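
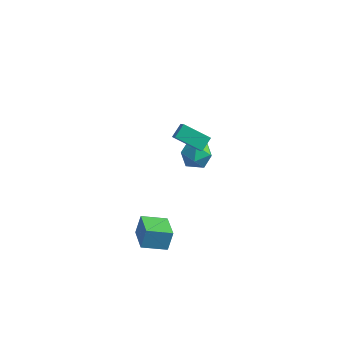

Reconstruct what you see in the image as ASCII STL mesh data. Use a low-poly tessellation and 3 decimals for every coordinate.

solid 
facet normal -0.365 0.871 0.329
outer loop
vertex 0.385 4.513 -3.995
vertex 0.019 4.03 -3.122
vertex 0.997 4.443 -3.13
endloop
endfacet
facet normal 0.215 0.974 -0.073
outer loop
vertex 0.385 4.513 -3.995
vertex 0.997 4.443 -3.13
vertex 1.416 4.278 -4.092
endloop
endfacet
facet normal 0.090 0.691 -0.717
outer loop
vertex 0.385 4.513 -3.995
vertex 1.416 4.278 -4.092
vertex 0.696 3.763 -4.679
endloop
endfacet
facet normal -0.567 0.414 -0.712
outer loop
vertex 0.385 4.513 -3.995
vertex 0.696 3.763 -4.679
vertex -0.167 3.61 -4.08
endloop
endfacet
facet normal -0.849 0.525 -0.065
outer loop
vertex 0.385 4.513 -3.995
vertex -0.167 3.61 -4.08
vertex 0.019 4.03 -3.122
endloop
endfacet
facet normal 0.756 0.615 0.224
outer loop
vertex 1.416 4.278 -4.092
vertex 0.997 4.443 -3.13
vertex 1.687 3.65 -3.28
endloop
endfacet
facet normal -0.182 0.449 0.875
outer loop
vertex 0.997 4.443 -3.13
vertex 0.019 4.03 -3.122
vertex 0.824 3.497 -2.681
endloop
endfacet
facet normal -0.965 -0.111 0.236
outer loop
vertex 0.019 4.03 -3.122
vertex -0.167 3.61 -4.08
vertex 0.104 2.982 -3.268
endloop
endfacet
facet normal -0.510 -0.291 -0.809
outer loop
vertex -0.167 3.61 -4.08
vertex 0.696 3.763 -4.679
vertex 0.523 2.817 -4.23
endloop
endfacet
facet normal 0.553 0.159 -0.818
outer loop
vertex 0.696 3.763 -4.679
vertex 1.416 4.278 -4.092
vertex 1.501 3.23 -4.238
endloop
endfacet
facet normal 0.567 -0.414 0.712
outer loop
vertex 1.135 2.747 -3.365
vertex 1.687 3.65 -3.28
vertex 0.824 3.497 -2.681
endloop
endfacet
facet normal -0.090 -0.691 0.717
outer loop
vertex 1.135 2.747 -3.365
vertex 0.824 3.497 -2.681
vertex 0.104 2.982 -3.268
endloop
endfacet
facet normal -0.215 -0.974 0.073
outer loop
vertex 1.135 2.747 -3.365
vertex 0.104 2.982 -3.268
vertex 0.523 2.817 -4.23
endloop
endfacet
facet normal 0.365 -0.871 -0.329
outer loop
vertex 1.135 2.747 -3.365
vertex 0.523 2.817 -4.23
vertex 1.501 3.23 -4.238
endloop
endfacet
facet normal 0.849 -0.525 0.065
outer loop
vertex 1.135 2.747 -3.365
vertex 1.501 3.23 -4.238
vertex 1.687 3.65 -3.28
endloop
endfacet
facet normal 0.510 0.291 0.809
outer loop
vertex 0.824 3.497 -2.681
vertex 1.687 3.65 -3.28
vertex 0.997 4.443 -3.13
endloop
endfacet
facet normal -0.553 -0.159 0.818
outer loop
vertex 0.104 2.982 -3.268
vertex 0.824 3.497 -2.681
vertex 0.019 4.03 -3.122
endloop
endfacet
facet normal -0.756 -0.615 -0.224
outer loop
vertex 0.523 2.817 -4.23
vertex 0.104 2.982 -3.268
vertex -0.167 3.61 -4.08
endloop
endfacet
facet normal 0.182 -0.449 -0.875
outer loop
vertex 1.501 3.23 -4.238
vertex 0.523 2.817 -4.23
vertex 0.696 3.763 -4.679
endloop
endfacet
facet normal 0.965 0.111 -0.236
outer loop
vertex 1.687 3.65 -3.28
vertex 1.501 3.23 -4.238
vertex 1.416 4.278 -4.092
endloop
endfacet
facet normal -0.513 0.501 -0.697
outer loop
vertex 1.331 -0.127 1.852
vertex 1.412 0.669 2.364
vertex 2.817 0.251 1.03
endloop
endfacet
facet normal -0.085 -0.838 -0.539
outer loop
vertex 3.248 -0.169 1.616
vertex 1.331 -0.127 1.852
vertex 2.817 0.251 1.03
endloop
endfacet
facet normal -0.513 0.501 -0.697
outer loop
vertex 2.817 0.251 1.03
vertex 1.412 0.669 2.364
vertex 2.898 1.047 1.542
endloop
endfacet
facet normal 0.854 0.217 -0.473
outer loop
vertex 2.898 1.047 1.542
vertex 3.248 -0.169 1.616
vertex 2.817 0.251 1.03
endloop
endfacet
facet normal -0.854 -0.217 0.473
outer loop
vertex 1.331 -0.127 1.852
vertex 1.843 0.249 2.95
vertex 1.412 0.669 2.364
endloop
endfacet
facet normal -0.085 -0.838 -0.539
outer loop
vertex 1.762 -0.547 2.438
vertex 1.331 -0.127 1.852
vertex 3.248 -0.169 1.616
endloop
endfacet
facet normal -0.854 -0.217 0.473
outer loop
vertex 1.762 -0.547 2.438
vertex 1.843 0.249 2.95
vertex 1.331 -0.127 1.852
endloop
endfacet
facet normal 0.085 0.838 0.539
outer loop
vertex 1.412 0.669 2.364
vertex 1.843 0.249 2.95
vertex 2.898 1.047 1.542
endloop
endfacet
facet normal 0.854 0.217 -0.473
outer loop
vertex 3.329 0.627 2.128
vertex 3.248 -0.169 1.616
vertex 2.898 1.047 1.542
endloop
endfacet
facet normal 0.085 0.838 0.539
outer loop
vertex 2.898 1.047 1.542
vertex 1.843 0.249 2.95
vertex 3.329 0.627 2.128
endloop
endfacet
facet normal 0.513 -0.501 0.697
outer loop
vertex 3.329 0.627 2.128
vertex 1.762 -0.547 2.438
vertex 3.248 -0.169 1.616
endloop
endfacet
facet normal 0.513 -0.501 0.697
outer loop
vertex 1.843 0.249 2.95
vertex 1.762 -0.547 2.438
vertex 3.329 0.627 2.128
endloop
endfacet
facet normal -0.766 -0.574 0.289
outer loop
vertex 2.121 -4.295 -2.557
vertex 1.052 -3.089 -2.996
vertex 2.049 -4.774 -3.698
endloop
endfacet
facet normal 0.640 -0.722 0.263
outer loop
vertex 3.228 -3.891 -4.144
vertex 2.121 -4.295 -2.557
vertex 2.049 -4.774 -3.698
endloop
endfacet
facet normal -0.766 -0.574 0.290
outer loop
vertex 2.049 -4.774 -3.698
vertex 1.052 -3.089 -2.996
vertex 0.979 -3.569 -4.137
endloop
endfacet
facet normal -0.058 -0.387 -0.920
outer loop
vertex 0.979 -3.569 -4.137
vertex 3.228 -3.891 -4.144
vertex 2.049 -4.774 -3.698
endloop
endfacet
facet normal 0.058 0.387 0.920
outer loop
vertex 2.121 -4.295 -2.557
vertex 2.231 -2.206 -3.442
vertex 1.052 -3.089 -2.996
endloop
endfacet
facet normal 0.640 -0.722 0.263
outer loop
vertex 3.301 -3.411 -3.003
vertex 2.121 -4.295 -2.557
vertex 3.228 -3.891 -4.144
endloop
endfacet
facet normal 0.058 0.387 0.920
outer loop
vertex 3.301 -3.411 -3.003
vertex 2.231 -2.206 -3.442
vertex 2.121 -4.295 -2.557
endloop
endfacet
facet normal -0.640 0.722 -0.263
outer loop
vertex 1.052 -3.089 -2.996
vertex 2.231 -2.206 -3.442
vertex 0.979 -3.569 -4.137
endloop
endfacet
facet normal -0.058 -0.387 -0.920
outer loop
vertex 2.159 -2.685 -4.583
vertex 3.228 -3.891 -4.144
vertex 0.979 -3.569 -4.137
endloop
endfacet
facet normal -0.640 0.722 -0.263
outer loop
vertex 0.979 -3.569 -4.137
vertex 2.231 -2.206 -3.442
vertex 2.159 -2.685 -4.583
endloop
endfacet
facet normal 0.766 0.573 -0.290
outer loop
vertex 2.159 -2.685 -4.583
vertex 3.301 -3.411 -3.003
vertex 3.228 -3.891 -4.144
endloop
endfacet
facet normal 0.766 0.574 -0.289
outer loop
vertex 2.231 -2.206 -3.442
vertex 3.301 -3.411 -3.003
vertex 2.159 -2.685 -4.583
endloop
endfacet

endsolid


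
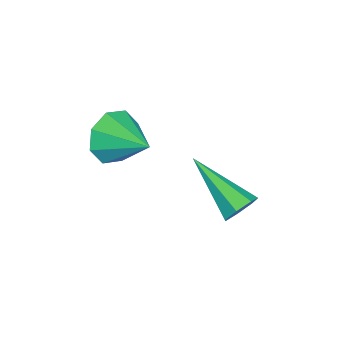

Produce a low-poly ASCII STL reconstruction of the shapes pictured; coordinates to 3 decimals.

solid 
facet normal -0.513 -0.774 -0.372
outer loop
vertex 2.356 -0.516 2.545
vertex 1.977 0.038 1.916
vertex 2.735 -0.482 1.952
endloop
endfacet
facet normal 0.834 -0.177 0.523
outer loop
vertex 2.356 -0.516 2.545
vertex 2.735 -0.482 1.952
vertex 2.763 1.222 2.484
endloop
endfacet
facet normal -0.513 -0.774 -0.372
outer loop
vertex 2.735 -0.482 1.952
vertex 1.977 0.038 1.916
vertex 2.67 -0.144 1.338
endloop
endfacet
facet normal 0.995 0.014 -0.098
outer loop
vertex 2.735 -0.482 1.952
vertex 2.67 -0.144 1.338
vertex 2.763 1.222 2.484
endloop
endfacet
facet normal -0.513 -0.774 -0.372
outer loop
vertex 2.67 -0.144 1.338
vertex 1.977 0.038 1.916
vertex 2.199 0.301 1.062
endloop
endfacet
facet normal 0.719 0.417 -0.555
outer loop
vertex 2.67 -0.144 1.338
vertex 2.199 0.301 1.062
vertex 2.763 1.222 2.484
endloop
endfacet
facet normal -0.513 -0.774 -0.372
outer loop
vertex 2.199 0.301 1.062
vertex 1.977 0.038 1.916
vertex 1.598 0.592 1.286
endloop
endfacet
facet normal 0.168 0.796 -0.582
outer loop
vertex 2.199 0.301 1.062
vertex 1.598 0.592 1.286
vertex 2.763 1.222 2.484
endloop
endfacet
facet normal -0.514 -0.773 -0.371
outer loop
vertex 1.598 0.592 1.286
vertex 1.977 0.038 1.916
vertex 1.22 0.559 1.879
endloop
endfacet
facet normal -0.335 0.928 -0.162
outer loop
vertex 1.598 0.592 1.286
vertex 1.22 0.559 1.879
vertex 2.763 1.222 2.484
endloop
endfacet
facet normal -0.514 -0.773 -0.371
outer loop
vertex 1.22 0.559 1.879
vertex 1.977 0.038 1.916
vertex 1.285 0.221 2.493
endloop
endfacet
facet normal -0.496 0.737 0.458
outer loop
vertex 1.22 0.559 1.879
vertex 1.285 0.221 2.493
vertex 2.763 1.222 2.484
endloop
endfacet
facet normal -0.515 -0.773 -0.372
outer loop
vertex 1.285 0.221 2.493
vertex 1.977 0.038 1.916
vertex 1.755 -0.225 2.769
endloop
endfacet
facet normal -0.221 0.334 0.916
outer loop
vertex 1.285 0.221 2.493
vertex 1.755 -0.225 2.769
vertex 2.763 1.222 2.484
endloop
endfacet
facet normal -0.513 -0.773 -0.372
outer loop
vertex 1.755 -0.225 2.769
vertex 1.977 0.038 1.916
vertex 2.356 -0.516 2.545
endloop
endfacet
facet normal 0.330 -0.044 0.943
outer loop
vertex 1.755 -0.225 2.769
vertex 2.356 -0.516 2.545
vertex 2.763 1.222 2.484
endloop
endfacet
facet normal 0.510 0.729 -0.455
outer loop
vertex 2.994 3.703 0.197
vertex 2.542 3.757 -0.223
vertex 2.604 4.052 0.319
endloop
endfacet
facet normal 0.319 0.026 0.947
outer loop
vertex 2.994 3.703 0.197
vertex 2.604 4.052 0.319
vertex 1.438 2.183 0.763
endloop
endfacet
facet normal 0.511 0.729 -0.455
outer loop
vertex 2.604 4.052 0.319
vertex 2.542 3.757 -0.223
vertex 2.167 4.179 0.032
endloop
endfacet
facet normal -0.400 0.440 0.804
outer loop
vertex 2.604 4.052 0.319
vertex 2.167 4.179 0.032
vertex 1.438 2.183 0.763
endloop
endfacet
facet normal 0.510 0.729 -0.456
outer loop
vertex 2.167 4.179 0.032
vertex 2.542 3.757 -0.223
vertex 2.012 3.988 -0.447
endloop
endfacet
facet normal -0.912 0.385 0.142
outer loop
vertex 2.167 4.179 0.032
vertex 2.012 3.988 -0.447
vertex 1.438 2.183 0.763
endloop
endfacet
facet normal 0.511 0.729 -0.456
outer loop
vertex 2.012 3.988 -0.447
vertex 2.542 3.757 -0.223
vertex 2.256 3.623 -0.757
endloop
endfacet
facet normal -0.835 -0.098 -0.542
outer loop
vertex 2.012 3.988 -0.447
vertex 2.256 3.623 -0.757
vertex 1.438 2.183 0.763
endloop
endfacet
facet normal 0.511 0.728 -0.456
outer loop
vertex 2.256 3.623 -0.757
vertex 2.542 3.757 -0.223
vertex 2.716 3.358 -0.665
endloop
endfacet
facet normal -0.225 -0.644 -0.731
outer loop
vertex 2.256 3.623 -0.757
vertex 2.716 3.358 -0.665
vertex 1.438 2.183 0.763
endloop
endfacet
facet normal 0.511 0.728 -0.456
outer loop
vertex 2.716 3.358 -0.665
vertex 2.542 3.757 -0.223
vertex 3.044 3.394 -0.24
endloop
endfacet
facet normal 0.459 -0.842 -0.283
outer loop
vertex 2.716 3.358 -0.665
vertex 3.044 3.394 -0.24
vertex 1.438 2.183 0.763
endloop
endfacet
facet normal 0.511 0.728 -0.456
outer loop
vertex 3.044 3.394 -0.24
vertex 2.542 3.757 -0.223
vertex 2.994 3.703 0.197
endloop
endfacet
facet normal 0.700 -0.543 0.464
outer loop
vertex 3.044 3.394 -0.24
vertex 2.994 3.703 0.197
vertex 1.438 2.183 0.763
endloop
endfacet

endsolid


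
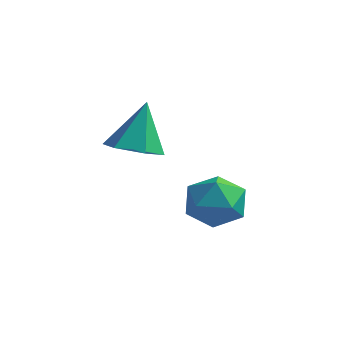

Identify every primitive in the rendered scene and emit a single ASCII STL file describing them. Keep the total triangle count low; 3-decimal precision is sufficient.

solid 
facet normal 0.011 -0.422 -0.906
outer loop
vertex 0.294 -3.364 1.065
vertex -0.558 -2.781 0.783
vertex 0.429 -2.401 0.618
endloop
endfacet
facet normal 0.902 0.071 0.426
outer loop
vertex 0.294 -3.364 1.065
vertex 0.429 -2.401 0.618
vertex -0.582 -1.899 2.677
endloop
endfacet
facet normal 0.011 -0.422 -0.906
outer loop
vertex 0.429 -2.401 0.618
vertex -0.558 -2.781 0.783
vertex -0.423 -1.818 0.336
endloop
endfacet
facet normal 0.548 0.834 0.066
outer loop
vertex 0.429 -2.401 0.618
vertex -0.423 -1.818 0.336
vertex -0.582 -1.899 2.677
endloop
endfacet
facet normal 0.012 -0.422 -0.906
outer loop
vertex -0.423 -1.818 0.336
vertex -0.558 -2.781 0.783
vertex -1.41 -2.198 0.5
endloop
endfacet
facet normal -0.358 0.934 0.008
outer loop
vertex -0.423 -1.818 0.336
vertex -1.41 -2.198 0.5
vertex -0.582 -1.899 2.677
endloop
endfacet
facet normal 0.012 -0.422 -0.906
outer loop
vertex -1.41 -2.198 0.5
vertex -0.558 -2.781 0.783
vertex -1.545 -3.161 0.947
endloop
endfacet
facet normal -0.911 0.271 0.309
outer loop
vertex -1.41 -2.198 0.5
vertex -1.545 -3.161 0.947
vertex -0.582 -1.899 2.677
endloop
endfacet
facet normal 0.012 -0.422 -0.906
outer loop
vertex -1.545 -3.161 0.947
vertex -0.558 -2.781 0.783
vertex -0.693 -3.744 1.23
endloop
endfacet
facet normal -0.558 -0.491 0.669
outer loop
vertex -1.545 -3.161 0.947
vertex -0.693 -3.744 1.23
vertex -0.582 -1.899 2.677
endloop
endfacet
facet normal 0.011 -0.422 -0.906
outer loop
vertex -0.693 -3.744 1.23
vertex -0.558 -2.781 0.783
vertex 0.294 -3.364 1.065
endloop
endfacet
facet normal 0.349 -0.591 0.727
outer loop
vertex -0.693 -3.744 1.23
vertex 0.294 -3.364 1.065
vertex -0.582 -1.899 2.677
endloop
endfacet
facet normal -0.991 -0.116 -0.063
outer loop
vertex 0.668 -0.509 -2.116
vertex 0.825 -1.675 -2.438
vertex 0.715 -1.377 -1.26
endloop
endfacet
facet normal -0.823 0.376 0.426
outer loop
vertex 0.668 -0.509 -2.116
vertex 0.715 -1.377 -1.26
vertex 1.291 -0.315 -1.085
endloop
endfacet
facet normal -0.446 0.889 0.103
outer loop
vertex 0.668 -0.509 -2.116
vertex 1.291 -0.315 -1.085
vertex 1.756 0.042 -2.155
endloop
endfacet
facet normal -0.383 0.714 -0.586
outer loop
vertex 0.668 -0.509 -2.116
vertex 1.756 0.042 -2.155
vertex 1.468 -0.798 -2.991
endloop
endfacet
facet normal -0.719 0.093 -0.688
outer loop
vertex 0.668 -0.509 -2.116
vertex 1.468 -0.798 -2.991
vertex 0.825 -1.675 -2.438
endloop
endfacet
facet normal -0.402 0.068 0.913
outer loop
vertex 1.291 -0.315 -1.085
vertex 0.715 -1.377 -1.26
vertex 1.832 -1.362 -0.769
endloop
endfacet
facet normal -0.674 -0.728 0.121
outer loop
vertex 0.715 -1.377 -1.26
vertex 0.825 -1.675 -2.438
vertex 1.544 -2.202 -1.605
endloop
endfacet
facet normal -0.234 -0.390 -0.891
outer loop
vertex 0.825 -1.675 -2.438
vertex 1.468 -0.798 -2.991
vertex 2.009 -1.845 -2.675
endloop
endfacet
facet normal 0.310 0.615 -0.725
outer loop
vertex 1.468 -0.798 -2.991
vertex 1.756 0.042 -2.155
vertex 2.585 -0.783 -2.5
endloop
endfacet
facet normal 0.207 0.898 0.389
outer loop
vertex 1.756 0.042 -2.155
vertex 1.291 -0.315 -1.085
vertex 2.475 -0.485 -1.322
endloop
endfacet
facet normal 0.383 -0.714 0.586
outer loop
vertex 2.632 -1.651 -1.644
vertex 1.832 -1.362 -0.769
vertex 1.544 -2.202 -1.605
endloop
endfacet
facet normal 0.446 -0.889 -0.103
outer loop
vertex 2.632 -1.651 -1.644
vertex 1.544 -2.202 -1.605
vertex 2.009 -1.845 -2.675
endloop
endfacet
facet normal 0.823 -0.376 -0.426
outer loop
vertex 2.632 -1.651 -1.644
vertex 2.009 -1.845 -2.675
vertex 2.585 -0.783 -2.5
endloop
endfacet
facet normal 0.991 0.116 0.063
outer loop
vertex 2.632 -1.651 -1.644
vertex 2.585 -0.783 -2.5
vertex 2.475 -0.485 -1.322
endloop
endfacet
facet normal 0.719 -0.093 0.688
outer loop
vertex 2.632 -1.651 -1.644
vertex 2.475 -0.485 -1.322
vertex 1.832 -1.362 -0.769
endloop
endfacet
facet normal -0.310 -0.615 0.725
outer loop
vertex 1.544 -2.202 -1.605
vertex 1.832 -1.362 -0.769
vertex 0.715 -1.377 -1.26
endloop
endfacet
facet normal -0.207 -0.898 -0.389
outer loop
vertex 2.009 -1.845 -2.675
vertex 1.544 -2.202 -1.605
vertex 0.825 -1.675 -2.438
endloop
endfacet
facet normal 0.402 -0.068 -0.913
outer loop
vertex 2.585 -0.783 -2.5
vertex 2.009 -1.845 -2.675
vertex 1.468 -0.798 -2.991
endloop
endfacet
facet normal 0.674 0.728 -0.121
outer loop
vertex 2.475 -0.485 -1.322
vertex 2.585 -0.783 -2.5
vertex 1.756 0.042 -2.155
endloop
endfacet
facet normal 0.234 0.390 0.891
outer loop
vertex 1.832 -1.362 -0.769
vertex 2.475 -0.485 -1.322
vertex 1.291 -0.315 -1.085
endloop
endfacet

endsolid


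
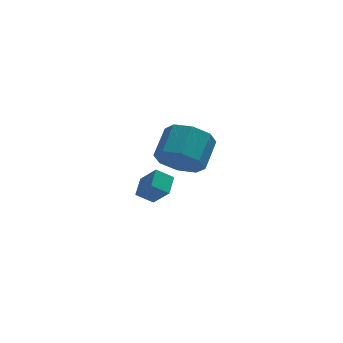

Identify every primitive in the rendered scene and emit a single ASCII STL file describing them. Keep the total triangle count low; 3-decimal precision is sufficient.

solid 
facet normal -0.814 0.147 0.562
outer loop
vertex 0.643 -0.87 -3.405
vertex 1.05 0.005 -3.045
vertex 0.085 -0.206 -4.387
endloop
endfacet
facet normal -0.396 -0.849 -0.350
outer loop
vertex 0.85 -0.345 -4.915
vertex 0.643 -0.87 -3.405
vertex 0.085 -0.206 -4.387
endloop
endfacet
facet normal -0.814 0.148 0.562
outer loop
vertex 0.085 -0.206 -4.387
vertex 1.05 0.005 -3.045
vertex 0.493 0.669 -4.027
endloop
endfacet
facet normal -0.425 0.507 -0.750
outer loop
vertex 0.493 0.669 -4.027
vertex 0.85 -0.345 -4.915
vertex 0.085 -0.206 -4.387
endloop
endfacet
facet normal 0.426 -0.506 0.750
outer loop
vertex 0.643 -0.87 -3.405
vertex 1.815 -0.134 -3.573
vertex 1.05 0.005 -3.045
endloop
endfacet
facet normal -0.396 -0.849 -0.350
outer loop
vertex 1.407 -1.009 -3.933
vertex 0.643 -0.87 -3.405
vertex 0.85 -0.345 -4.915
endloop
endfacet
facet normal 0.426 -0.507 0.750
outer loop
vertex 1.407 -1.009 -3.933
vertex 1.815 -0.134 -3.573
vertex 0.643 -0.87 -3.405
endloop
endfacet
facet normal 0.396 0.849 0.350
outer loop
vertex 1.05 0.005 -3.045
vertex 1.815 -0.134 -3.573
vertex 0.493 0.669 -4.027
endloop
endfacet
facet normal -0.426 0.507 -0.750
outer loop
vertex 1.257 0.53 -4.555
vertex 0.85 -0.345 -4.915
vertex 0.493 0.669 -4.027
endloop
endfacet
facet normal 0.396 0.849 0.349
outer loop
vertex 0.493 0.669 -4.027
vertex 1.815 -0.134 -3.573
vertex 1.257 0.53 -4.555
endloop
endfacet
facet normal 0.814 -0.148 -0.562
outer loop
vertex 1.257 0.53 -4.555
vertex 1.407 -1.009 -3.933
vertex 0.85 -0.345 -4.915
endloop
endfacet
facet normal 0.814 -0.148 -0.562
outer loop
vertex 1.815 -0.134 -3.573
vertex 1.407 -1.009 -3.933
vertex 1.257 0.53 -4.555
endloop
endfacet
facet normal -0.473 -0.727 -0.498
outer loop
vertex 1.725 -5.069 0.895
vertex 1.076 -4.32 0.417
vertex 2.044 -4.781 0.171
endloop
endfacet
facet normal 0.796 -0.595 0.114
outer loop
vertex 1.725 -5.069 0.895
vertex 2.044 -4.781 0.171
vertex 2.452 -3.949 1.662
endloop
endfacet
facet normal 0.795 -0.595 0.115
outer loop
vertex 2.452 -3.949 1.662
vertex 2.044 -4.781 0.171
vertex 2.772 -3.661 0.938
endloop
endfacet
facet normal 0.472 0.727 0.498
outer loop
vertex 2.452 -3.949 1.662
vertex 2.772 -3.661 0.938
vertex 1.804 -3.2 1.183
endloop
endfacet
facet normal -0.473 -0.727 -0.498
outer loop
vertex 2.044 -4.781 0.171
vertex 1.076 -4.32 0.417
vertex 1.797 -4.223 -0.409
endloop
endfacet
facet normal 0.831 -0.180 -0.527
outer loop
vertex 2.044 -4.781 0.171
vertex 1.797 -4.223 -0.409
vertex 2.772 -3.661 0.938
endloop
endfacet
facet normal 0.831 -0.178 -0.527
outer loop
vertex 2.772 -3.661 0.938
vertex 1.797 -4.223 -0.409
vertex 2.524 -3.103 0.358
endloop
endfacet
facet normal 0.472 0.727 0.498
outer loop
vertex 2.772 -3.661 0.938
vertex 2.524 -3.103 0.358
vertex 1.804 -3.2 1.183
endloop
endfacet
facet normal -0.472 -0.727 -0.498
outer loop
vertex 1.797 -4.223 -0.409
vertex 1.076 -4.32 0.417
vertex 1.127 -3.722 -0.505
endloop
endfacet
facet normal 0.379 0.342 -0.860
outer loop
vertex 1.797 -4.223 -0.409
vertex 1.127 -3.722 -0.505
vertex 2.524 -3.103 0.358
endloop
endfacet
facet normal 0.380 0.341 -0.860
outer loop
vertex 2.524 -3.103 0.358
vertex 1.127 -3.722 -0.505
vertex 1.855 -2.602 0.261
endloop
endfacet
facet normal 0.472 0.727 0.498
outer loop
vertex 2.524 -3.103 0.358
vertex 1.855 -2.602 0.261
vertex 1.804 -3.2 1.183
endloop
endfacet
facet normal -0.473 -0.727 -0.498
outer loop
vertex 1.127 -3.722 -0.505
vertex 1.076 -4.32 0.417
vertex 0.428 -3.571 -0.062
endloop
endfacet
facet normal -0.294 0.662 -0.689
outer loop
vertex 1.127 -3.722 -0.505
vertex 0.428 -3.571 -0.062
vertex 1.855 -2.602 0.261
endloop
endfacet
facet normal -0.294 0.663 -0.689
outer loop
vertex 1.855 -2.602 0.261
vertex 0.428 -3.571 -0.062
vertex 1.155 -2.451 0.705
endloop
endfacet
facet normal 0.473 0.727 0.498
outer loop
vertex 1.855 -2.602 0.261
vertex 1.155 -2.451 0.705
vertex 1.804 -3.2 1.183
endloop
endfacet
facet normal -0.472 -0.727 -0.498
outer loop
vertex 0.428 -3.571 -0.062
vertex 1.076 -4.32 0.417
vertex 0.108 -3.859 0.662
endloop
endfacet
facet normal -0.795 0.595 -0.115
outer loop
vertex 0.428 -3.571 -0.062
vertex 0.108 -3.859 0.662
vertex 1.155 -2.451 0.705
endloop
endfacet
facet normal -0.796 0.595 -0.114
outer loop
vertex 1.155 -2.451 0.705
vertex 0.108 -3.859 0.662
vertex 0.836 -2.739 1.429
endloop
endfacet
facet normal 0.473 0.727 0.498
outer loop
vertex 1.155 -2.451 0.705
vertex 0.836 -2.739 1.429
vertex 1.804 -3.2 1.183
endloop
endfacet
facet normal -0.472 -0.727 -0.498
outer loop
vertex 0.108 -3.859 0.662
vertex 1.076 -4.32 0.417
vertex 0.356 -4.417 1.242
endloop
endfacet
facet normal -0.831 0.179 0.527
outer loop
vertex 0.108 -3.859 0.662
vertex 0.356 -4.417 1.242
vertex 0.836 -2.739 1.429
endloop
endfacet
facet normal -0.831 0.179 0.526
outer loop
vertex 0.836 -2.739 1.429
vertex 0.356 -4.417 1.242
vertex 1.083 -3.297 2.009
endloop
endfacet
facet normal 0.473 0.727 0.498
outer loop
vertex 0.836 -2.739 1.429
vertex 1.083 -3.297 2.009
vertex 1.804 -3.2 1.183
endloop
endfacet
facet normal -0.472 -0.727 -0.498
outer loop
vertex 0.356 -4.417 1.242
vertex 1.076 -4.32 0.417
vertex 1.025 -4.918 1.339
endloop
endfacet
facet normal -0.380 -0.342 0.859
outer loop
vertex 0.356 -4.417 1.242
vertex 1.025 -4.918 1.339
vertex 1.083 -3.297 2.009
endloop
endfacet
facet normal -0.379 -0.342 0.860
outer loop
vertex 1.083 -3.297 2.009
vertex 1.025 -4.918 1.339
vertex 1.753 -3.798 2.105
endloop
endfacet
facet normal 0.472 0.727 0.498
outer loop
vertex 1.083 -3.297 2.009
vertex 1.753 -3.798 2.105
vertex 1.804 -3.2 1.183
endloop
endfacet
facet normal -0.473 -0.727 -0.498
outer loop
vertex 1.025 -4.918 1.339
vertex 1.076 -4.32 0.417
vertex 1.725 -5.069 0.895
endloop
endfacet
facet normal 0.294 -0.662 0.689
outer loop
vertex 1.025 -4.918 1.339
vertex 1.725 -5.069 0.895
vertex 1.753 -3.798 2.105
endloop
endfacet
facet normal 0.294 -0.663 0.689
outer loop
vertex 1.753 -3.798 2.105
vertex 1.725 -5.069 0.895
vertex 2.452 -3.949 1.662
endloop
endfacet
facet normal 0.473 0.727 0.498
outer loop
vertex 1.753 -3.798 2.105
vertex 2.452 -3.949 1.662
vertex 1.804 -3.2 1.183
endloop
endfacet

endsolid


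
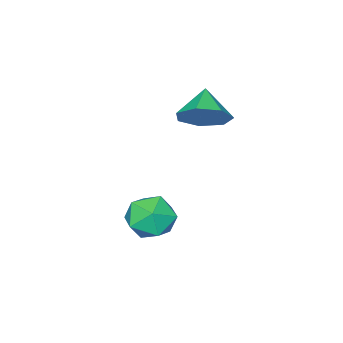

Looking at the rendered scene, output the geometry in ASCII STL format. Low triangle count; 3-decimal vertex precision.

solid 
facet normal 0.595 0.531 -0.603
outer loop
vertex -1.381 -4.151 1.863
vertex -2.188 -3.621 1.533
vertex -1.572 -3.418 2.32
endloop
endfacet
facet normal 0.305 -0.445 0.842
outer loop
vertex -1.381 -4.151 1.863
vertex -1.572 -3.418 2.32
vertex -2.992 -4.339 2.347
endloop
endfacet
facet normal 0.595 0.532 -0.603
outer loop
vertex -1.572 -3.418 2.32
vertex -2.188 -3.621 1.533
vertex -2.227 -2.838 2.185
endloop
endfacet
facet normal -0.075 0.145 0.987
outer loop
vertex -1.572 -3.418 2.32
vertex -2.227 -2.838 2.185
vertex -2.992 -4.339 2.347
endloop
endfacet
facet normal 0.595 0.532 -0.603
outer loop
vertex -2.227 -2.838 2.185
vertex -2.188 -3.621 1.533
vertex -2.853 -2.848 1.559
endloop
endfacet
facet normal -0.651 0.401 0.644
outer loop
vertex -2.227 -2.838 2.185
vertex -2.853 -2.848 1.559
vertex -2.992 -4.339 2.347
endloop
endfacet
facet normal 0.595 0.532 -0.603
outer loop
vertex -2.853 -2.848 1.559
vertex -2.188 -3.621 1.533
vertex -2.978 -3.44 0.913
endloop
endfacet
facet normal -0.989 0.130 0.072
outer loop
vertex -2.853 -2.848 1.559
vertex -2.978 -3.44 0.913
vertex -2.992 -4.339 2.347
endloop
endfacet
facet normal 0.595 0.531 -0.603
outer loop
vertex -2.978 -3.44 0.913
vertex -2.188 -3.621 1.533
vertex -2.509 -4.169 0.734
endloop
endfacet
facet normal -0.834 -0.463 -0.299
outer loop
vertex -2.978 -3.44 0.913
vertex -2.509 -4.169 0.734
vertex -2.992 -4.339 2.347
endloop
endfacet
facet normal 0.595 0.531 -0.603
outer loop
vertex -2.509 -4.169 0.734
vertex -2.188 -3.621 1.533
vertex -1.798 -4.485 1.157
endloop
endfacet
facet normal -0.303 -0.934 -0.189
outer loop
vertex -2.509 -4.169 0.734
vertex -1.798 -4.485 1.157
vertex -2.992 -4.339 2.347
endloop
endfacet
facet normal 0.595 0.531 -0.603
outer loop
vertex -1.798 -4.485 1.157
vertex -2.188 -3.621 1.533
vertex -1.381 -4.151 1.863
endloop
endfacet
facet normal 0.204 -0.926 0.318
outer loop
vertex -1.798 -4.485 1.157
vertex -1.381 -4.151 1.863
vertex -2.992 -4.339 2.347
endloop
endfacet
facet normal -0.167 0.628 0.760
outer loop
vertex 1.24 -1.472 -0.783
vertex 1.248 -2.233 -0.152
vertex 2.088 -1.756 -0.362
endloop
endfacet
facet normal 0.200 0.950 0.238
outer loop
vertex 1.24 -1.472 -0.783
vertex 2.088 -1.756 -0.362
vertex 2.069 -1.512 -1.32
endloop
endfacet
facet normal -0.189 0.914 -0.360
outer loop
vertex 1.24 -1.472 -0.783
vertex 2.069 -1.512 -1.32
vertex 1.218 -1.838 -1.701
endloop
endfacet
facet normal -0.795 0.570 -0.208
outer loop
vertex 1.24 -1.472 -0.783
vertex 1.218 -1.838 -1.701
vertex 0.71 -2.283 -0.98
endloop
endfacet
facet normal -0.782 0.393 0.484
outer loop
vertex 1.24 -1.472 -0.783
vertex 0.71 -2.283 -0.98
vertex 1.248 -2.233 -0.152
endloop
endfacet
facet normal 0.802 0.583 0.133
outer loop
vertex 2.069 -1.512 -1.32
vertex 2.088 -1.756 -0.362
vertex 2.59 -2.297 -1.02
endloop
endfacet
facet normal 0.209 0.061 0.976
outer loop
vertex 2.088 -1.756 -0.362
vertex 1.248 -2.233 -0.152
vertex 2.082 -2.742 -0.299
endloop
endfacet
facet normal -0.786 -0.319 0.530
outer loop
vertex 1.248 -2.233 -0.152
vertex 0.71 -2.283 -0.98
vertex 1.231 -3.068 -0.68
endloop
endfacet
facet normal -0.807 -0.033 -0.589
outer loop
vertex 0.71 -2.283 -0.98
vertex 1.218 -1.838 -1.701
vertex 1.212 -2.824 -1.638
endloop
endfacet
facet normal 0.173 0.524 -0.834
outer loop
vertex 1.218 -1.838 -1.701
vertex 2.069 -1.512 -1.32
vertex 2.052 -2.347 -1.848
endloop
endfacet
facet normal 0.795 -0.570 0.208
outer loop
vertex 2.06 -3.108 -1.217
vertex 2.59 -2.297 -1.02
vertex 2.082 -2.742 -0.299
endloop
endfacet
facet normal 0.189 -0.914 0.360
outer loop
vertex 2.06 -3.108 -1.217
vertex 2.082 -2.742 -0.299
vertex 1.231 -3.068 -0.68
endloop
endfacet
facet normal -0.200 -0.950 -0.238
outer loop
vertex 2.06 -3.108 -1.217
vertex 1.231 -3.068 -0.68
vertex 1.212 -2.824 -1.638
endloop
endfacet
facet normal 0.167 -0.628 -0.760
outer loop
vertex 2.06 -3.108 -1.217
vertex 1.212 -2.824 -1.638
vertex 2.052 -2.347 -1.848
endloop
endfacet
facet normal 0.782 -0.393 -0.484
outer loop
vertex 2.06 -3.108 -1.217
vertex 2.052 -2.347 -1.848
vertex 2.59 -2.297 -1.02
endloop
endfacet
facet normal 0.807 0.033 0.589
outer loop
vertex 2.082 -2.742 -0.299
vertex 2.59 -2.297 -1.02
vertex 2.088 -1.756 -0.362
endloop
endfacet
facet normal -0.173 -0.524 0.834
outer loop
vertex 1.231 -3.068 -0.68
vertex 2.082 -2.742 -0.299
vertex 1.248 -2.233 -0.152
endloop
endfacet
facet normal -0.802 -0.583 -0.133
outer loop
vertex 1.212 -2.824 -1.638
vertex 1.231 -3.068 -0.68
vertex 0.71 -2.283 -0.98
endloop
endfacet
facet normal -0.209 -0.061 -0.976
outer loop
vertex 2.052 -2.347 -1.848
vertex 1.212 -2.824 -1.638
vertex 1.218 -1.838 -1.701
endloop
endfacet
facet normal 0.786 0.319 -0.530
outer loop
vertex 2.59 -2.297 -1.02
vertex 2.052 -2.347 -1.848
vertex 2.069 -1.512 -1.32
endloop
endfacet

endsolid


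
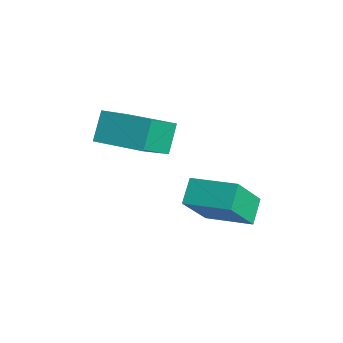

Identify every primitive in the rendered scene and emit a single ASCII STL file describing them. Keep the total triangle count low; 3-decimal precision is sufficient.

solid 
facet normal -0.410 0.510 0.756
outer loop
vertex -3.483 -3.285 0.701
vertex -1.96 -2.368 0.909
vertex -4.109 -1.965 -0.53
endloop
endfacet
facet normal -0.851 -0.512 -0.117
outer loop
vertex -3.62 -2.572 -1.429
vertex -3.483 -3.285 0.701
vertex -4.109 -1.965 -0.53
endloop
endfacet
facet normal -0.411 0.510 0.756
outer loop
vertex -4.109 -1.965 -0.53
vertex -1.96 -2.368 0.909
vertex -2.586 -1.048 -0.321
endloop
endfacet
facet normal -0.327 0.691 -0.645
outer loop
vertex -2.586 -1.048 -0.321
vertex -3.62 -2.572 -1.429
vertex -4.109 -1.965 -0.53
endloop
endfacet
facet normal 0.328 -0.691 0.645
outer loop
vertex -3.483 -3.285 0.701
vertex -1.471 -2.975 0.01
vertex -1.96 -2.368 0.909
endloop
endfacet
facet normal -0.851 -0.512 -0.117
outer loop
vertex -2.994 -3.892 -0.199
vertex -3.483 -3.285 0.701
vertex -3.62 -2.572 -1.429
endloop
endfacet
facet normal 0.328 -0.691 0.644
outer loop
vertex -2.994 -3.892 -0.199
vertex -1.471 -2.975 0.01
vertex -3.483 -3.285 0.701
endloop
endfacet
facet normal 0.851 0.512 0.117
outer loop
vertex -1.96 -2.368 0.909
vertex -1.471 -2.975 0.01
vertex -2.586 -1.048 -0.321
endloop
endfacet
facet normal -0.328 0.691 -0.644
outer loop
vertex -2.097 -1.655 -1.221
vertex -3.62 -2.572 -1.429
vertex -2.586 -1.048 -0.321
endloop
endfacet
facet normal 0.851 0.512 0.117
outer loop
vertex -2.586 -1.048 -0.321
vertex -1.471 -2.975 0.01
vertex -2.097 -1.655 -1.221
endloop
endfacet
facet normal 0.410 -0.510 -0.756
outer loop
vertex -2.097 -1.655 -1.221
vertex -2.994 -3.892 -0.199
vertex -3.62 -2.572 -1.429
endloop
endfacet
facet normal 0.411 -0.510 -0.756
outer loop
vertex -1.471 -2.975 0.01
vertex -2.994 -3.892 -0.199
vertex -2.097 -1.655 -1.221
endloop
endfacet
facet normal -0.543 0.631 0.555
outer loop
vertex -1.583 -1.18 -2.282
vertex -0.176 -0.269 -1.941
vertex -1.917 -0.068 -3.873
endloop
endfacet
facet normal -0.823 -0.532 -0.199
outer loop
vertex -1.364 -0.711 -4.439
vertex -1.583 -1.18 -2.282
vertex -1.917 -0.068 -3.873
endloop
endfacet
facet normal -0.543 0.630 0.555
outer loop
vertex -1.917 -0.068 -3.873
vertex -0.176 -0.269 -1.941
vertex -0.511 0.843 -3.532
endloop
endfacet
facet normal -0.170 0.565 -0.808
outer loop
vertex -0.511 0.843 -3.532
vertex -1.364 -0.711 -4.439
vertex -1.917 -0.068 -3.873
endloop
endfacet
facet normal 0.170 -0.565 0.808
outer loop
vertex -1.583 -1.18 -2.282
vertex 0.377 -0.912 -2.507
vertex -0.176 -0.269 -1.941
endloop
endfacet
facet normal -0.822 -0.533 -0.199
outer loop
vertex -1.029 -1.823 -2.848
vertex -1.583 -1.18 -2.282
vertex -1.364 -0.711 -4.439
endloop
endfacet
facet normal 0.170 -0.565 0.808
outer loop
vertex -1.029 -1.823 -2.848
vertex 0.377 -0.912 -2.507
vertex -1.583 -1.18 -2.282
endloop
endfacet
facet normal 0.823 0.532 0.199
outer loop
vertex -0.176 -0.269 -1.941
vertex 0.377 -0.912 -2.507
vertex -0.511 0.843 -3.532
endloop
endfacet
facet normal -0.170 0.565 -0.808
outer loop
vertex 0.043 0.2 -4.098
vertex -1.364 -0.711 -4.439
vertex -0.511 0.843 -3.532
endloop
endfacet
facet normal 0.822 0.533 0.200
outer loop
vertex -0.511 0.843 -3.532
vertex 0.377 -0.912 -2.507
vertex 0.043 0.2 -4.098
endloop
endfacet
facet normal 0.543 -0.630 -0.555
outer loop
vertex 0.043 0.2 -4.098
vertex -1.029 -1.823 -2.848
vertex -1.364 -0.711 -4.439
endloop
endfacet
facet normal 0.543 -0.630 -0.555
outer loop
vertex 0.377 -0.912 -2.507
vertex -1.029 -1.823 -2.848
vertex 0.043 0.2 -4.098
endloop
endfacet

endsolid


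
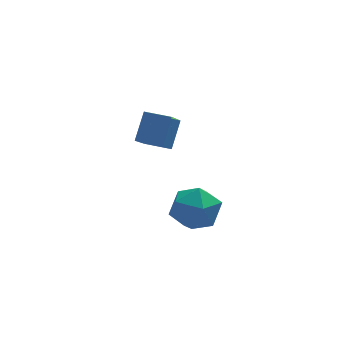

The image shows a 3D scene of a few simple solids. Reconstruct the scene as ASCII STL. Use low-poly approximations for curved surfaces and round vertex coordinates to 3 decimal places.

solid 
facet normal -0.887 0.455 0.079
outer loop
vertex -3.295 -0.284 3.591
vertex -2.727 1.019 2.47
vertex -3.769 -1.018 2.497
endloop
endfacet
facet normal -0.314 -0.720 0.619
outer loop
vertex -2.793 -1.519 2.41
vertex -3.295 -0.284 3.591
vertex -3.769 -1.018 2.497
endloop
endfacet
facet normal -0.887 0.455 0.078
outer loop
vertex -3.769 -1.018 2.497
vertex -2.727 1.019 2.47
vertex -3.2 0.285 1.376
endloop
endfacet
facet normal -0.339 -0.524 -0.781
outer loop
vertex -3.2 0.285 1.376
vertex -2.793 -1.519 2.41
vertex -3.769 -1.018 2.497
endloop
endfacet
facet normal 0.339 0.524 0.781
outer loop
vertex -3.295 -0.284 3.591
vertex -1.751 0.518 2.383
vertex -2.727 1.019 2.47
endloop
endfacet
facet normal -0.315 -0.720 0.619
outer loop
vertex -2.32 -0.785 3.504
vertex -3.295 -0.284 3.591
vertex -2.793 -1.519 2.41
endloop
endfacet
facet normal 0.339 0.524 0.781
outer loop
vertex -2.32 -0.785 3.504
vertex -1.751 0.518 2.383
vertex -3.295 -0.284 3.591
endloop
endfacet
facet normal 0.314 0.720 -0.619
outer loop
vertex -2.727 1.019 2.47
vertex -1.751 0.518 2.383
vertex -3.2 0.285 1.376
endloop
endfacet
facet normal -0.339 -0.524 -0.781
outer loop
vertex -2.225 -0.216 1.289
vertex -2.793 -1.519 2.41
vertex -3.2 0.285 1.376
endloop
endfacet
facet normal 0.315 0.720 -0.619
outer loop
vertex -3.2 0.285 1.376
vertex -1.751 0.518 2.383
vertex -2.225 -0.216 1.289
endloop
endfacet
facet normal 0.887 -0.454 -0.079
outer loop
vertex -2.225 -0.216 1.289
vertex -2.32 -0.785 3.504
vertex -2.793 -1.519 2.41
endloop
endfacet
facet normal 0.887 -0.455 -0.079
outer loop
vertex -1.751 0.518 2.383
vertex -2.32 -0.785 3.504
vertex -2.225 -0.216 1.289
endloop
endfacet
facet normal -0.936 -0.353 0.012
outer loop
vertex -2.426 -0.696 -2.169
vertex -2.018 -1.774 -2.075
vertex -2.239 -1.155 -1.124
endloop
endfacet
facet normal -0.907 0.302 0.295
outer loop
vertex -2.426 -0.696 -2.169
vertex -2.239 -1.155 -1.124
vertex -1.942 -0.057 -1.335
endloop
endfacet
facet normal -0.639 0.743 -0.198
outer loop
vertex -2.426 -0.696 -2.169
vertex -1.942 -0.057 -1.335
vertex -1.538 0.002 -2.417
endloop
endfacet
facet normal -0.503 0.360 -0.786
outer loop
vertex -2.426 -0.696 -2.169
vertex -1.538 0.002 -2.417
vertex -1.585 -1.06 -2.874
endloop
endfacet
facet normal -0.686 -0.317 -0.655
outer loop
vertex -2.426 -0.696 -2.169
vertex -1.585 -1.06 -2.874
vertex -2.018 -1.774 -2.075
endloop
endfacet
facet normal -0.453 0.285 0.845
outer loop
vertex -1.942 -0.057 -1.335
vertex -2.239 -1.155 -1.124
vertex -1.235 -0.74 -0.726
endloop
endfacet
facet normal -0.500 -0.774 0.388
outer loop
vertex -2.239 -1.155 -1.124
vertex -2.018 -1.774 -2.075
vertex -1.282 -1.802 -1.183
endloop
endfacet
facet normal -0.096 -0.716 -0.692
outer loop
vertex -2.018 -1.774 -2.075
vertex -1.585 -1.06 -2.874
vertex -0.878 -1.743 -2.265
endloop
endfacet
facet normal 0.201 0.380 -0.903
outer loop
vertex -1.585 -1.06 -2.874
vertex -1.538 0.002 -2.417
vertex -0.581 -0.645 -2.476
endloop
endfacet
facet normal -0.019 0.999 0.047
outer loop
vertex -1.538 0.002 -2.417
vertex -1.942 -0.057 -1.335
vertex -0.802 -0.026 -1.525
endloop
endfacet
facet normal 0.503 -0.360 0.786
outer loop
vertex -0.394 -1.104 -1.431
vertex -1.235 -0.74 -0.726
vertex -1.282 -1.802 -1.183
endloop
endfacet
facet normal 0.639 -0.743 0.198
outer loop
vertex -0.394 -1.104 -1.431
vertex -1.282 -1.802 -1.183
vertex -0.878 -1.743 -2.265
endloop
endfacet
facet normal 0.907 -0.302 -0.295
outer loop
vertex -0.394 -1.104 -1.431
vertex -0.878 -1.743 -2.265
vertex -0.581 -0.645 -2.476
endloop
endfacet
facet normal 0.936 0.353 -0.012
outer loop
vertex -0.394 -1.104 -1.431
vertex -0.581 -0.645 -2.476
vertex -0.802 -0.026 -1.525
endloop
endfacet
facet normal 0.686 0.317 0.655
outer loop
vertex -0.394 -1.104 -1.431
vertex -0.802 -0.026 -1.525
vertex -1.235 -0.74 -0.726
endloop
endfacet
facet normal -0.201 -0.380 0.903
outer loop
vertex -1.282 -1.802 -1.183
vertex -1.235 -0.74 -0.726
vertex -2.239 -1.155 -1.124
endloop
endfacet
facet normal 0.019 -0.999 -0.047
outer loop
vertex -0.878 -1.743 -2.265
vertex -1.282 -1.802 -1.183
vertex -2.018 -1.774 -2.075
endloop
endfacet
facet normal 0.453 -0.285 -0.845
outer loop
vertex -0.581 -0.645 -2.476
vertex -0.878 -1.743 -2.265
vertex -1.585 -1.06 -2.874
endloop
endfacet
facet normal 0.500 0.774 -0.388
outer loop
vertex -0.802 -0.026 -1.525
vertex -0.581 -0.645 -2.476
vertex -1.538 0.002 -2.417
endloop
endfacet
facet normal 0.096 0.716 0.692
outer loop
vertex -1.235 -0.74 -0.726
vertex -0.802 -0.026 -1.525
vertex -1.942 -0.057 -1.335
endloop
endfacet

endsolid


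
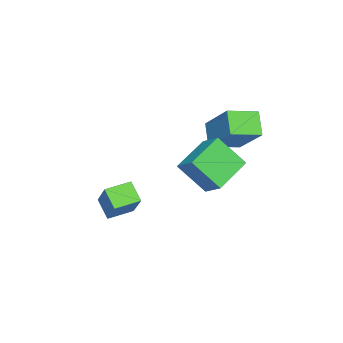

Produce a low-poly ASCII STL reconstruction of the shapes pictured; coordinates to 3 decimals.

solid 
facet normal -0.472 -0.598 0.648
outer loop
vertex -1.555 -3.798 -0.246
vertex -2.397 -2.959 -0.085
vertex -2.638 -4.593 -1.768
endloop
endfacet
facet normal 0.702 -0.700 -0.134
outer loop
vertex -2.123 -3.941 -2.475
vertex -1.555 -3.798 -0.246
vertex -2.638 -4.593 -1.768
endloop
endfacet
facet normal -0.472 -0.598 0.648
outer loop
vertex -2.638 -4.593 -1.768
vertex -2.397 -2.959 -0.085
vertex -3.48 -3.753 -1.607
endloop
endfacet
facet normal -0.534 -0.391 -0.750
outer loop
vertex -3.48 -3.753 -1.607
vertex -2.123 -3.941 -2.475
vertex -2.638 -4.593 -1.768
endloop
endfacet
facet normal 0.534 0.392 0.750
outer loop
vertex -1.555 -3.798 -0.246
vertex -1.882 -2.307 -0.792
vertex -2.397 -2.959 -0.085
endloop
endfacet
facet normal 0.701 -0.700 -0.134
outer loop
vertex -1.04 -3.147 -0.953
vertex -1.555 -3.798 -0.246
vertex -2.123 -3.941 -2.475
endloop
endfacet
facet normal 0.534 0.392 0.749
outer loop
vertex -1.04 -3.147 -0.953
vertex -1.882 -2.307 -0.792
vertex -1.555 -3.798 -0.246
endloop
endfacet
facet normal -0.702 0.700 0.134
outer loop
vertex -2.397 -2.959 -0.085
vertex -1.882 -2.307 -0.792
vertex -3.48 -3.753 -1.607
endloop
endfacet
facet normal -0.534 -0.392 -0.749
outer loop
vertex -2.965 -3.102 -2.314
vertex -2.123 -3.941 -2.475
vertex -3.48 -3.753 -1.607
endloop
endfacet
facet normal -0.702 0.700 0.134
outer loop
vertex -3.48 -3.753 -1.607
vertex -1.882 -2.307 -0.792
vertex -2.965 -3.102 -2.314
endloop
endfacet
facet normal 0.472 0.598 -0.648
outer loop
vertex -2.965 -3.102 -2.314
vertex -1.04 -3.147 -0.953
vertex -2.123 -3.941 -2.475
endloop
endfacet
facet normal 0.472 0.598 -0.648
outer loop
vertex -1.882 -2.307 -0.792
vertex -1.04 -3.147 -0.953
vertex -2.965 -3.102 -2.314
endloop
endfacet
facet normal -0.909 0.266 0.320
outer loop
vertex -2.538 0.158 2.988
vertex -2.065 0.953 3.672
vertex -2.648 1.336 1.697
endloop
endfacet
facet normal -0.411 -0.690 -0.595
outer loop
vertex -0.975 0.847 1.108
vertex -2.538 0.158 2.988
vertex -2.648 1.336 1.697
endloop
endfacet
facet normal -0.910 0.265 0.320
outer loop
vertex -2.648 1.336 1.697
vertex -2.065 0.953 3.672
vertex -2.176 2.13 2.382
endloop
endfacet
facet normal -0.063 0.673 -0.737
outer loop
vertex -2.176 2.13 2.382
vertex -0.975 0.847 1.108
vertex -2.648 1.336 1.697
endloop
endfacet
facet normal 0.063 -0.672 0.738
outer loop
vertex -2.538 0.158 2.988
vertex -0.392 0.464 3.083
vertex -2.065 0.953 3.672
endloop
endfacet
facet normal -0.411 -0.691 -0.595
outer loop
vertex -0.864 -0.33 2.398
vertex -2.538 0.158 2.988
vertex -0.975 0.847 1.108
endloop
endfacet
facet normal 0.063 -0.673 0.737
outer loop
vertex -0.864 -0.33 2.398
vertex -0.392 0.464 3.083
vertex -2.538 0.158 2.988
endloop
endfacet
facet normal 0.411 0.691 0.595
outer loop
vertex -2.065 0.953 3.672
vertex -0.392 0.464 3.083
vertex -2.176 2.13 2.382
endloop
endfacet
facet normal -0.064 0.672 -0.737
outer loop
vertex -0.502 1.642 1.792
vertex -0.975 0.847 1.108
vertex -2.176 2.13 2.382
endloop
endfacet
facet normal 0.411 0.691 0.595
outer loop
vertex -2.176 2.13 2.382
vertex -0.392 0.464 3.083
vertex -0.502 1.642 1.792
endloop
endfacet
facet normal 0.909 -0.265 -0.320
outer loop
vertex -0.502 1.642 1.792
vertex -0.864 -0.33 2.398
vertex -0.975 0.847 1.108
endloop
endfacet
facet normal 0.910 -0.265 -0.319
outer loop
vertex -0.392 0.464 3.083
vertex -0.864 -0.33 2.398
vertex -0.502 1.642 1.792
endloop
endfacet
facet normal -0.635 0.737 -0.231
outer loop
vertex -4.414 1.885 4.077
vertex -3.595 2.328 3.243
vertex -5.312 0.626 2.527
endloop
endfacet
facet normal -0.655 -0.355 0.667
outer loop
vertex -4.405 -0.428 2.857
vertex -4.414 1.885 4.077
vertex -5.312 0.626 2.527
endloop
endfacet
facet normal -0.635 0.737 -0.231
outer loop
vertex -5.312 0.626 2.527
vertex -3.595 2.328 3.243
vertex -4.494 1.069 1.693
endloop
endfacet
facet normal -0.410 -0.575 -0.708
outer loop
vertex -4.494 1.069 1.693
vertex -4.405 -0.428 2.857
vertex -5.312 0.626 2.527
endloop
endfacet
facet normal 0.410 0.575 0.708
outer loop
vertex -4.414 1.885 4.077
vertex -2.688 1.274 3.573
vertex -3.595 2.328 3.243
endloop
endfacet
facet normal -0.654 -0.355 0.668
outer loop
vertex -3.506 0.831 4.407
vertex -4.414 1.885 4.077
vertex -4.405 -0.428 2.857
endloop
endfacet
facet normal 0.410 0.575 0.708
outer loop
vertex -3.506 0.831 4.407
vertex -2.688 1.274 3.573
vertex -4.414 1.885 4.077
endloop
endfacet
facet normal 0.655 0.354 -0.668
outer loop
vertex -3.595 2.328 3.243
vertex -2.688 1.274 3.573
vertex -4.494 1.069 1.693
endloop
endfacet
facet normal -0.410 -0.575 -0.708
outer loop
vertex -3.586 0.015 2.023
vertex -4.405 -0.428 2.857
vertex -4.494 1.069 1.693
endloop
endfacet
facet normal 0.655 0.355 -0.668
outer loop
vertex -4.494 1.069 1.693
vertex -2.688 1.274 3.573
vertex -3.586 0.015 2.023
endloop
endfacet
facet normal 0.634 -0.738 0.231
outer loop
vertex -3.586 0.015 2.023
vertex -3.506 0.831 4.407
vertex -4.405 -0.428 2.857
endloop
endfacet
facet normal 0.635 -0.737 0.231
outer loop
vertex -2.688 1.274 3.573
vertex -3.506 0.831 4.407
vertex -3.586 0.015 2.023
endloop
endfacet

endsolid


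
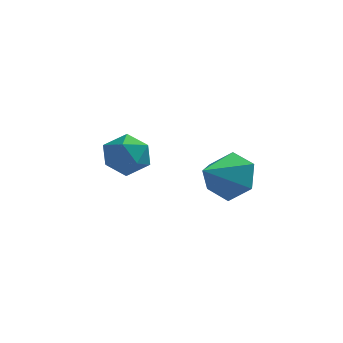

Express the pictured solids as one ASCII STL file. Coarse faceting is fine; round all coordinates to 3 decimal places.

solid 
facet normal -0.034 0.947 -0.319
outer loop
vertex -3.434 3.704 -1.986
vertex -3.864 3.889 -1.391
vertex -3.11 3.933 -1.341
endloop
endfacet
facet normal 0.577 0.634 -0.515
outer loop
vertex -3.434 3.704 -1.986
vertex -3.11 3.933 -1.341
vertex -2.816 3.352 -1.727
endloop
endfacet
facet normal 0.415 0.060 -0.908
outer loop
vertex -3.434 3.704 -1.986
vertex -2.816 3.352 -1.727
vertex -3.388 2.949 -2.015
endloop
endfacet
facet normal -0.296 0.019 -0.955
outer loop
vertex -3.434 3.704 -1.986
vertex -3.388 2.949 -2.015
vertex -4.036 3.281 -1.808
endloop
endfacet
facet normal -0.573 0.567 -0.591
outer loop
vertex -3.434 3.704 -1.986
vertex -4.036 3.281 -1.808
vertex -3.864 3.889 -1.391
endloop
endfacet
facet normal 0.909 0.410 0.076
outer loop
vertex -2.816 3.352 -1.727
vertex -3.11 3.933 -1.341
vertex -2.864 3.319 -0.972
endloop
endfacet
facet normal -0.080 0.916 0.393
outer loop
vertex -3.11 3.933 -1.341
vertex -3.864 3.889 -1.391
vertex -3.512 3.651 -0.765
endloop
endfacet
facet normal -0.952 0.302 -0.047
outer loop
vertex -3.864 3.889 -1.391
vertex -4.036 3.281 -1.808
vertex -4.084 3.248 -1.053
endloop
endfacet
facet normal -0.503 -0.584 -0.637
outer loop
vertex -4.036 3.281 -1.808
vertex -3.388 2.949 -2.015
vertex -3.79 2.667 -1.439
endloop
endfacet
facet normal 0.647 -0.517 -0.560
outer loop
vertex -3.388 2.949 -2.015
vertex -2.816 3.352 -1.727
vertex -3.036 2.711 -1.389
endloop
endfacet
facet normal 0.296 -0.019 0.955
outer loop
vertex -3.466 2.896 -0.794
vertex -2.864 3.319 -0.972
vertex -3.512 3.651 -0.765
endloop
endfacet
facet normal -0.415 -0.060 0.908
outer loop
vertex -3.466 2.896 -0.794
vertex -3.512 3.651 -0.765
vertex -4.084 3.248 -1.053
endloop
endfacet
facet normal -0.577 -0.634 0.515
outer loop
vertex -3.466 2.896 -0.794
vertex -4.084 3.248 -1.053
vertex -3.79 2.667 -1.439
endloop
endfacet
facet normal 0.034 -0.947 0.319
outer loop
vertex -3.466 2.896 -0.794
vertex -3.79 2.667 -1.439
vertex -3.036 2.711 -1.389
endloop
endfacet
facet normal 0.573 -0.567 0.591
outer loop
vertex -3.466 2.896 -0.794
vertex -3.036 2.711 -1.389
vertex -2.864 3.319 -0.972
endloop
endfacet
facet normal 0.503 0.584 0.637
outer loop
vertex -3.512 3.651 -0.765
vertex -2.864 3.319 -0.972
vertex -3.11 3.933 -1.341
endloop
endfacet
facet normal -0.647 0.517 0.560
outer loop
vertex -4.084 3.248 -1.053
vertex -3.512 3.651 -0.765
vertex -3.864 3.889 -1.391
endloop
endfacet
facet normal -0.909 -0.410 -0.076
outer loop
vertex -3.79 2.667 -1.439
vertex -4.084 3.248 -1.053
vertex -4.036 3.281 -1.808
endloop
endfacet
facet normal 0.080 -0.916 -0.393
outer loop
vertex -3.036 2.711 -1.389
vertex -3.79 2.667 -1.439
vertex -3.388 2.949 -2.015
endloop
endfacet
facet normal 0.952 -0.302 0.047
outer loop
vertex -2.864 3.319 -0.972
vertex -3.036 2.711 -1.389
vertex -2.816 3.352 -1.727
endloop
endfacet
facet normal 0.455 0.738 -0.498
outer loop
vertex 0.281 1.459 -0.461
vertex -0.326 1.481 -0.982
vertex -0.346 1.937 -0.325
endloop
endfacet
facet normal 0.150 -0.083 0.985
outer loop
vertex 0.281 1.459 -0.461
vertex -0.346 1.937 -0.325
vertex -0.894 0.559 -0.358
endloop
endfacet
facet normal 0.455 0.738 -0.498
outer loop
vertex -0.346 1.937 -0.325
vertex -0.326 1.481 -0.982
vertex -0.953 1.959 -0.846
endloop
endfacet
facet normal -0.629 0.232 0.742
outer loop
vertex -0.346 1.937 -0.325
vertex -0.953 1.959 -0.846
vertex -0.894 0.559 -0.358
endloop
endfacet
facet normal 0.455 0.738 -0.498
outer loop
vertex -0.953 1.959 -0.846
vertex -0.326 1.481 -0.982
vertex -0.933 1.503 -1.503
endloop
endfacet
facet normal -0.999 -0.042 -0.001
outer loop
vertex -0.953 1.959 -0.846
vertex -0.933 1.503 -1.503
vertex -0.894 0.559 -0.358
endloop
endfacet
facet normal 0.455 0.738 -0.498
outer loop
vertex -0.933 1.503 -1.503
vertex -0.326 1.481 -0.982
vertex -0.306 1.025 -1.639
endloop
endfacet
facet normal -0.591 -0.632 -0.501
outer loop
vertex -0.933 1.503 -1.503
vertex -0.306 1.025 -1.639
vertex -0.894 0.559 -0.358
endloop
endfacet
facet normal 0.455 0.738 -0.498
outer loop
vertex -0.306 1.025 -1.639
vertex -0.326 1.481 -0.982
vertex 0.301 1.003 -1.118
endloop
endfacet
facet normal 0.188 -0.948 -0.259
outer loop
vertex -0.306 1.025 -1.639
vertex 0.301 1.003 -1.118
vertex -0.894 0.559 -0.358
endloop
endfacet
facet normal 0.455 0.738 -0.498
outer loop
vertex 0.301 1.003 -1.118
vertex -0.326 1.481 -0.982
vertex 0.281 1.459 -0.461
endloop
endfacet
facet normal 0.558 -0.673 0.484
outer loop
vertex 0.301 1.003 -1.118
vertex 0.281 1.459 -0.461
vertex -0.894 0.559 -0.358
endloop
endfacet

endsolid


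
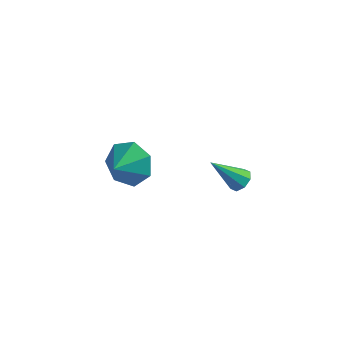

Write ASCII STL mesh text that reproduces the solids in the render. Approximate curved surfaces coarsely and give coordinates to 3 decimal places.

solid 
facet normal 0.619 0.280 -0.733
outer loop
vertex 3.253 3.356 -0.208
vertex 2.99 3.071 -0.539
vertex 2.962 3.554 -0.378
endloop
endfacet
facet normal 0.062 0.701 0.710
outer loop
vertex 3.253 3.356 -0.208
vertex 2.962 3.554 -0.378
vertex 2.01 2.629 0.619
endloop
endfacet
facet normal 0.620 0.280 -0.733
outer loop
vertex 2.962 3.554 -0.378
vertex 2.99 3.071 -0.539
vertex 2.688 3.469 -0.642
endloop
endfacet
facet normal -0.512 0.816 0.268
outer loop
vertex 2.962 3.554 -0.378
vertex 2.688 3.469 -0.642
vertex 2.01 2.629 0.619
endloop
endfacet
facet normal 0.619 0.280 -0.734
outer loop
vertex 2.688 3.469 -0.642
vertex 2.99 3.071 -0.539
vertex 2.59 3.151 -0.846
endloop
endfacet
facet normal -0.890 0.407 -0.207
outer loop
vertex 2.688 3.469 -0.642
vertex 2.59 3.151 -0.846
vertex 2.01 2.629 0.619
endloop
endfacet
facet normal 0.619 0.281 -0.733
outer loop
vertex 2.59 3.151 -0.846
vertex 2.99 3.071 -0.539
vertex 2.727 2.786 -0.87
endloop
endfacet
facet normal -0.850 -0.290 -0.440
outer loop
vertex 2.59 3.151 -0.846
vertex 2.727 2.786 -0.87
vertex 2.01 2.629 0.619
endloop
endfacet
facet normal 0.620 0.279 -0.733
outer loop
vertex 2.727 2.786 -0.87
vertex 2.99 3.071 -0.539
vertex 3.017 2.588 -0.7
endloop
endfacet
facet normal -0.417 -0.861 -0.292
outer loop
vertex 2.727 2.786 -0.87
vertex 3.017 2.588 -0.7
vertex 2.01 2.629 0.619
endloop
endfacet
facet normal 0.620 0.279 -0.733
outer loop
vertex 3.017 2.588 -0.7
vertex 2.99 3.071 -0.539
vertex 3.291 2.673 -0.436
endloop
endfacet
facet normal 0.158 -0.976 0.151
outer loop
vertex 3.017 2.588 -0.7
vertex 3.291 2.673 -0.436
vertex 2.01 2.629 0.619
endloop
endfacet
facet normal 0.620 0.279 -0.734
outer loop
vertex 3.291 2.673 -0.436
vertex 2.99 3.071 -0.539
vertex 3.389 2.992 -0.232
endloop
endfacet
facet normal 0.536 -0.566 0.627
outer loop
vertex 3.291 2.673 -0.436
vertex 3.389 2.992 -0.232
vertex 2.01 2.629 0.619
endloop
endfacet
facet normal 0.620 0.280 -0.733
outer loop
vertex 3.389 2.992 -0.232
vertex 2.99 3.071 -0.539
vertex 3.253 3.356 -0.208
endloop
endfacet
facet normal 0.496 0.129 0.859
outer loop
vertex 3.389 2.992 -0.232
vertex 3.253 3.356 -0.208
vertex 2.01 2.629 0.619
endloop
endfacet
facet normal 0.170 0.846 -0.505
outer loop
vertex -1.302 3.574 -3.23
vertex -1.722 4.106 -2.481
vertex -0.755 3.841 -2.599
endloop
endfacet
facet normal 0.492 -0.868 -0.059
outer loop
vertex -1.302 3.574 -3.23
vertex -0.755 3.841 -2.599
vertex -1.918 3.134 -1.899
endloop
endfacet
facet normal 0.170 0.845 -0.506
outer loop
vertex -0.755 3.841 -2.599
vertex -1.722 4.106 -2.481
vertex -0.936 4.308 -1.88
endloop
endfacet
facet normal 0.650 -0.552 0.522
outer loop
vertex -0.755 3.841 -2.599
vertex -0.936 4.308 -1.88
vertex -1.918 3.134 -1.899
endloop
endfacet
facet normal 0.170 0.846 -0.506
outer loop
vertex -0.936 4.308 -1.88
vertex -1.722 4.106 -2.481
vertex -1.709 4.623 -1.613
endloop
endfacet
facet normal 0.239 -0.215 0.947
outer loop
vertex -0.936 4.308 -1.88
vertex -1.709 4.623 -1.613
vertex -1.918 3.134 -1.899
endloop
endfacet
facet normal 0.170 0.845 -0.506
outer loop
vertex -1.709 4.623 -1.613
vertex -1.722 4.106 -2.481
vertex -2.492 4.549 -2.0
endloop
endfacet
facet normal -0.432 -0.111 0.895
outer loop
vertex -1.709 4.623 -1.613
vertex -2.492 4.549 -2.0
vertex -1.918 3.134 -1.899
endloop
endfacet
facet normal 0.170 0.846 -0.506
outer loop
vertex -2.492 4.549 -2.0
vertex -1.722 4.106 -2.481
vertex -2.696 4.142 -2.749
endloop
endfacet
facet normal -0.856 -0.318 0.406
outer loop
vertex -2.492 4.549 -2.0
vertex -2.696 4.142 -2.749
vertex -1.918 3.134 -1.899
endloop
endfacet
facet normal 0.170 0.846 -0.506
outer loop
vertex -2.696 4.142 -2.749
vertex -1.722 4.106 -2.481
vertex -2.166 3.708 -3.296
endloop
endfacet
facet normal -0.716 -0.681 -0.153
outer loop
vertex -2.696 4.142 -2.749
vertex -2.166 3.708 -3.296
vertex -1.918 3.134 -1.899
endloop
endfacet
facet normal 0.170 0.846 -0.506
outer loop
vertex -2.166 3.708 -3.296
vertex -1.722 4.106 -2.481
vertex -1.302 3.574 -3.23
endloop
endfacet
facet normal -0.116 -0.926 -0.360
outer loop
vertex -2.166 3.708 -3.296
vertex -1.302 3.574 -3.23
vertex -1.918 3.134 -1.899
endloop
endfacet

endsolid


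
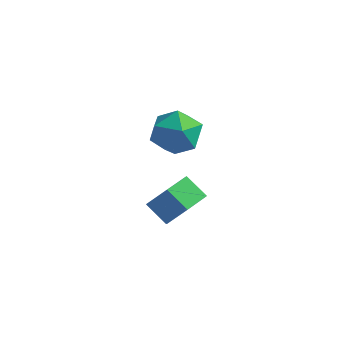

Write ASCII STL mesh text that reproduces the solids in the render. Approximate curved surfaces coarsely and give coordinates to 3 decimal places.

solid 
facet normal 0.801 -0.033 -0.598
outer loop
vertex 2.761 0.994 -1.216
vertex 2.172 0.612 -1.983
vertex 2.291 1.641 -1.881
endloop
endfacet
facet normal 0.393 0.782 0.483
outer loop
vertex 2.761 0.994 -1.216
vertex 2.291 1.641 -1.881
vertex 1.897 1.029 -0.569
endloop
endfacet
facet normal 0.393 0.782 0.483
outer loop
vertex 1.897 1.029 -0.569
vertex 2.291 1.641 -1.881
vertex 1.426 1.676 -1.234
endloop
endfacet
facet normal -0.801 0.032 0.598
outer loop
vertex 1.897 1.029 -0.569
vertex 1.426 1.676 -1.234
vertex 1.308 0.648 -1.337
endloop
endfacet
facet normal 0.801 -0.033 -0.598
outer loop
vertex 2.291 1.641 -1.881
vertex 2.172 0.612 -1.983
vertex 1.702 1.259 -2.648
endloop
endfacet
facet normal -0.196 0.930 -0.312
outer loop
vertex 2.291 1.641 -1.881
vertex 1.702 1.259 -2.648
vertex 1.426 1.676 -1.234
endloop
endfacet
facet normal -0.196 0.930 -0.312
outer loop
vertex 1.426 1.676 -1.234
vertex 1.702 1.259 -2.648
vertex 0.837 1.294 -2.002
endloop
endfacet
facet normal -0.801 0.032 0.598
outer loop
vertex 1.426 1.676 -1.234
vertex 0.837 1.294 -2.002
vertex 1.308 0.648 -1.337
endloop
endfacet
facet normal 0.801 -0.033 -0.598
outer loop
vertex 1.702 1.259 -2.648
vertex 2.172 0.612 -1.983
vertex 1.583 0.231 -2.751
endloop
endfacet
facet normal -0.588 0.148 -0.795
outer loop
vertex 1.702 1.259 -2.648
vertex 1.583 0.231 -2.751
vertex 0.837 1.294 -2.002
endloop
endfacet
facet normal -0.589 0.146 -0.795
outer loop
vertex 0.837 1.294 -2.002
vertex 1.583 0.231 -2.751
vertex 0.719 0.266 -2.104
endloop
endfacet
facet normal -0.800 0.032 0.599
outer loop
vertex 0.837 1.294 -2.002
vertex 0.719 0.266 -2.104
vertex 1.308 0.648 -1.337
endloop
endfacet
facet normal 0.801 -0.032 -0.598
outer loop
vertex 1.583 0.231 -2.751
vertex 2.172 0.612 -1.983
vertex 2.054 -0.416 -2.086
endloop
endfacet
facet normal -0.393 -0.782 -0.483
outer loop
vertex 1.583 0.231 -2.751
vertex 2.054 -0.416 -2.086
vertex 0.719 0.266 -2.104
endloop
endfacet
facet normal -0.393 -0.782 -0.483
outer loop
vertex 0.719 0.266 -2.104
vertex 2.054 -0.416 -2.086
vertex 1.189 -0.381 -1.439
endloop
endfacet
facet normal -0.801 0.033 0.598
outer loop
vertex 0.719 0.266 -2.104
vertex 1.189 -0.381 -1.439
vertex 1.308 0.648 -1.337
endloop
endfacet
facet normal 0.801 -0.032 -0.598
outer loop
vertex 2.054 -0.416 -2.086
vertex 2.172 0.612 -1.983
vertex 2.643 -0.034 -1.318
endloop
endfacet
facet normal 0.196 -0.930 0.312
outer loop
vertex 2.054 -0.416 -2.086
vertex 2.643 -0.034 -1.318
vertex 1.189 -0.381 -1.439
endloop
endfacet
facet normal 0.196 -0.929 0.313
outer loop
vertex 1.189 -0.381 -1.439
vertex 2.643 -0.034 -1.318
vertex 1.778 0.001 -0.672
endloop
endfacet
facet normal -0.801 0.033 0.598
outer loop
vertex 1.189 -0.381 -1.439
vertex 1.778 0.001 -0.672
vertex 1.308 0.648 -1.337
endloop
endfacet
facet normal 0.800 -0.032 -0.599
outer loop
vertex 2.643 -0.034 -1.318
vertex 2.172 0.612 -1.983
vertex 2.761 0.994 -1.216
endloop
endfacet
facet normal 0.588 -0.146 0.795
outer loop
vertex 2.643 -0.034 -1.318
vertex 2.761 0.994 -1.216
vertex 1.778 0.001 -0.672
endloop
endfacet
facet normal 0.589 -0.148 0.795
outer loop
vertex 1.778 0.001 -0.672
vertex 2.761 0.994 -1.216
vertex 1.897 1.029 -0.569
endloop
endfacet
facet normal -0.801 0.033 0.598
outer loop
vertex 1.778 0.001 -0.672
vertex 1.897 1.029 -0.569
vertex 1.308 0.648 -1.337
endloop
endfacet
facet normal -0.709 0.706 -0.015
outer loop
vertex 1.246 0.994 1.436
vertex 0.932 0.699 2.372
vertex 1.657 1.425 2.277
endloop
endfacet
facet normal -0.140 0.907 -0.397
outer loop
vertex 1.246 0.994 1.436
vertex 1.657 1.425 2.277
vertex 2.26 1.17 1.481
endloop
endfacet
facet normal -0.033 0.421 -0.907
outer loop
vertex 1.246 0.994 1.436
vertex 2.26 1.17 1.481
vertex 1.908 0.287 1.084
endloop
endfacet
facet normal -0.535 -0.082 -0.841
outer loop
vertex 1.246 0.994 1.436
vertex 1.908 0.287 1.084
vertex 1.087 -0.004 1.635
endloop
endfacet
facet normal -0.952 0.094 -0.290
outer loop
vertex 1.246 0.994 1.436
vertex 1.087 -0.004 1.635
vertex 0.932 0.699 2.372
endloop
endfacet
facet normal 0.428 0.903 0.035
outer loop
vertex 2.26 1.17 1.481
vertex 1.657 1.425 2.277
vertex 2.573 0.984 2.445
endloop
endfacet
facet normal -0.492 0.577 0.652
outer loop
vertex 1.657 1.425 2.277
vertex 0.932 0.699 2.372
vertex 1.752 0.693 2.996
endloop
endfacet
facet normal -0.886 -0.414 0.208
outer loop
vertex 0.932 0.699 2.372
vertex 1.087 -0.004 1.635
vertex 1.4 -0.19 2.599
endloop
endfacet
facet normal -0.211 -0.699 -0.684
outer loop
vertex 1.087 -0.004 1.635
vertex 1.908 0.287 1.084
vertex 2.003 -0.445 1.803
endloop
endfacet
facet normal 0.602 0.115 -0.790
outer loop
vertex 1.908 0.287 1.084
vertex 2.26 1.17 1.481
vertex 2.728 0.281 1.708
endloop
endfacet
facet normal 0.535 0.082 0.841
outer loop
vertex 2.414 -0.014 2.644
vertex 2.573 0.984 2.445
vertex 1.752 0.693 2.996
endloop
endfacet
facet normal 0.033 -0.421 0.907
outer loop
vertex 2.414 -0.014 2.644
vertex 1.752 0.693 2.996
vertex 1.4 -0.19 2.599
endloop
endfacet
facet normal 0.140 -0.907 0.397
outer loop
vertex 2.414 -0.014 2.644
vertex 1.4 -0.19 2.599
vertex 2.003 -0.445 1.803
endloop
endfacet
facet normal 0.709 -0.706 0.015
outer loop
vertex 2.414 -0.014 2.644
vertex 2.003 -0.445 1.803
vertex 2.728 0.281 1.708
endloop
endfacet
facet normal 0.952 -0.094 0.290
outer loop
vertex 2.414 -0.014 2.644
vertex 2.728 0.281 1.708
vertex 2.573 0.984 2.445
endloop
endfacet
facet normal 0.211 0.699 0.684
outer loop
vertex 1.752 0.693 2.996
vertex 2.573 0.984 2.445
vertex 1.657 1.425 2.277
endloop
endfacet
facet normal -0.602 -0.115 0.790
outer loop
vertex 1.4 -0.19 2.599
vertex 1.752 0.693 2.996
vertex 0.932 0.699 2.372
endloop
endfacet
facet normal -0.428 -0.903 -0.035
outer loop
vertex 2.003 -0.445 1.803
vertex 1.4 -0.19 2.599
vertex 1.087 -0.004 1.635
endloop
endfacet
facet normal 0.492 -0.577 -0.652
outer loop
vertex 2.728 0.281 1.708
vertex 2.003 -0.445 1.803
vertex 1.908 0.287 1.084
endloop
endfacet
facet normal 0.886 0.414 -0.208
outer loop
vertex 2.573 0.984 2.445
vertex 2.728 0.281 1.708
vertex 2.26 1.17 1.481
endloop
endfacet

endsolid


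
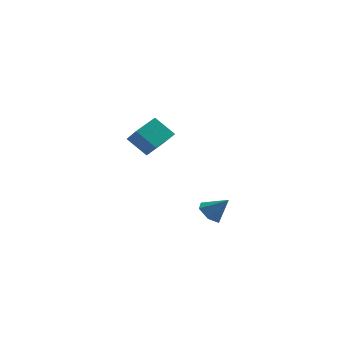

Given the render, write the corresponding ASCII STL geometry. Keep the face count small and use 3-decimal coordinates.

solid 
facet normal -0.697 0.306 0.649
outer loop
vertex -2.22 3.101 -0.393
vertex -1.17 4.403 0.121
vertex -2.794 3.968 -1.418
endloop
endfacet
facet normal -0.600 -0.744 -0.294
outer loop
vertex -1.63 3.457 -2.501
vertex -2.22 3.101 -0.393
vertex -2.794 3.968 -1.418
endloop
endfacet
facet normal -0.697 0.306 0.649
outer loop
vertex -2.794 3.968 -1.418
vertex -1.17 4.403 0.121
vertex -1.743 5.27 -0.904
endloop
endfacet
facet normal -0.393 0.594 -0.702
outer loop
vertex -1.743 5.27 -0.904
vertex -1.63 3.457 -2.501
vertex -2.794 3.968 -1.418
endloop
endfacet
facet normal 0.393 -0.594 0.702
outer loop
vertex -2.22 3.101 -0.393
vertex -0.006 3.892 -0.962
vertex -1.17 4.403 0.121
endloop
endfacet
facet normal -0.600 -0.744 -0.294
outer loop
vertex -1.057 2.59 -1.476
vertex -2.22 3.101 -0.393
vertex -1.63 3.457 -2.501
endloop
endfacet
facet normal 0.393 -0.594 0.702
outer loop
vertex -1.057 2.59 -1.476
vertex -0.006 3.892 -0.962
vertex -2.22 3.101 -0.393
endloop
endfacet
facet normal 0.600 0.744 0.294
outer loop
vertex -1.17 4.403 0.121
vertex -0.006 3.892 -0.962
vertex -1.743 5.27 -0.904
endloop
endfacet
facet normal -0.393 0.594 -0.702
outer loop
vertex -0.58 4.759 -1.987
vertex -1.63 3.457 -2.501
vertex -1.743 5.27 -0.904
endloop
endfacet
facet normal 0.600 0.744 0.293
outer loop
vertex -1.743 5.27 -0.904
vertex -0.006 3.892 -0.962
vertex -0.58 4.759 -1.987
endloop
endfacet
facet normal 0.697 -0.306 -0.649
outer loop
vertex -0.58 4.759 -1.987
vertex -1.057 2.59 -1.476
vertex -1.63 3.457 -2.501
endloop
endfacet
facet normal 0.697 -0.306 -0.649
outer loop
vertex -0.006 3.892 -0.962
vertex -1.057 2.59 -1.476
vertex -0.58 4.759 -1.987
endloop
endfacet
facet normal -0.683 0.094 -0.724
outer loop
vertex 2.603 -2.909 -4.182
vertex 2.015 -3.28 -3.676
vertex 2.118 -2.426 -3.662
endloop
endfacet
facet normal 0.722 0.691 0.031
outer loop
vertex 2.603 -2.909 -4.182
vertex 2.118 -2.426 -3.662
vertex 3.025 -3.42 -2.604
endloop
endfacet
facet normal -0.683 0.094 -0.724
outer loop
vertex 2.118 -2.426 -3.662
vertex 2.015 -3.28 -3.676
vertex 1.53 -2.797 -3.156
endloop
endfacet
facet normal 0.078 0.759 0.647
outer loop
vertex 2.118 -2.426 -3.662
vertex 1.53 -2.797 -3.156
vertex 3.025 -3.42 -2.604
endloop
endfacet
facet normal -0.682 0.095 -0.725
outer loop
vertex 1.53 -2.797 -3.156
vertex 2.015 -3.28 -3.676
vertex 1.426 -3.65 -3.17
endloop
endfacet
facet normal -0.337 0.026 0.941
outer loop
vertex 1.53 -2.797 -3.156
vertex 1.426 -3.65 -3.17
vertex 3.025 -3.42 -2.604
endloop
endfacet
facet normal -0.682 0.095 -0.725
outer loop
vertex 1.426 -3.65 -3.17
vertex 2.015 -3.28 -3.676
vertex 1.912 -4.134 -3.691
endloop
endfacet
facet normal -0.108 -0.777 0.621
outer loop
vertex 1.426 -3.65 -3.17
vertex 1.912 -4.134 -3.691
vertex 3.025 -3.42 -2.604
endloop
endfacet
facet normal -0.683 0.095 -0.724
outer loop
vertex 1.912 -4.134 -3.691
vertex 2.015 -3.28 -3.676
vertex 2.5 -3.763 -4.197
endloop
endfacet
facet normal 0.537 -0.844 0.005
outer loop
vertex 1.912 -4.134 -3.691
vertex 2.5 -3.763 -4.197
vertex 3.025 -3.42 -2.604
endloop
endfacet
facet normal -0.683 0.095 -0.724
outer loop
vertex 2.5 -3.763 -4.197
vertex 2.015 -3.28 -3.676
vertex 2.603 -2.909 -4.182
endloop
endfacet
facet normal 0.951 -0.110 -0.290
outer loop
vertex 2.5 -3.763 -4.197
vertex 2.603 -2.909 -4.182
vertex 3.025 -3.42 -2.604
endloop
endfacet

endsolid


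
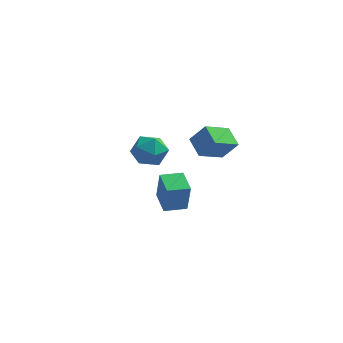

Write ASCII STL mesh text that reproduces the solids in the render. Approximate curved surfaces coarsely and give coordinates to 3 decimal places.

solid 
facet normal 0.226 0.949 -0.219
outer loop
vertex -2.759 3.173 -2.677
vertex -3.782 3.495 -2.339
vertex -2.932 3.462 -1.603
endloop
endfacet
facet normal 0.810 0.586 -0.027
outer loop
vertex -2.759 3.173 -2.677
vertex -2.932 3.462 -1.603
vertex -2.294 2.569 -1.85
endloop
endfacet
facet normal 0.881 0.032 -0.472
outer loop
vertex -2.759 3.173 -2.677
vertex -2.294 2.569 -1.85
vertex -2.75 2.05 -2.737
endloop
endfacet
facet normal 0.342 0.053 -0.938
outer loop
vertex -2.759 3.173 -2.677
vertex -2.75 2.05 -2.737
vertex -3.67 2.623 -3.04
endloop
endfacet
facet normal -0.063 0.620 -0.782
outer loop
vertex -2.759 3.173 -2.677
vertex -3.67 2.623 -3.04
vertex -3.782 3.495 -2.339
endloop
endfacet
facet normal 0.704 0.329 0.630
outer loop
vertex -2.294 2.569 -1.85
vertex -2.932 3.462 -1.603
vertex -3.03 2.517 -1.0
endloop
endfacet
facet normal -0.241 0.917 0.319
outer loop
vertex -2.932 3.462 -1.603
vertex -3.782 3.495 -2.339
vertex -3.95 3.09 -1.303
endloop
endfacet
facet normal -0.710 0.384 -0.591
outer loop
vertex -3.782 3.495 -2.339
vertex -3.67 2.623 -3.04
vertex -4.406 2.571 -2.19
endloop
endfacet
facet normal -0.054 -0.533 -0.844
outer loop
vertex -3.67 2.623 -3.04
vertex -2.75 2.05 -2.737
vertex -3.768 1.678 -2.437
endloop
endfacet
facet normal 0.819 -0.567 -0.089
outer loop
vertex -2.75 2.05 -2.737
vertex -2.294 2.569 -1.85
vertex -2.918 1.645 -1.701
endloop
endfacet
facet normal -0.342 -0.053 0.938
outer loop
vertex -3.941 1.967 -1.363
vertex -3.03 2.517 -1.0
vertex -3.95 3.09 -1.303
endloop
endfacet
facet normal -0.881 -0.032 0.472
outer loop
vertex -3.941 1.967 -1.363
vertex -3.95 3.09 -1.303
vertex -4.406 2.571 -2.19
endloop
endfacet
facet normal -0.810 -0.586 0.027
outer loop
vertex -3.941 1.967 -1.363
vertex -4.406 2.571 -2.19
vertex -3.768 1.678 -2.437
endloop
endfacet
facet normal -0.226 -0.949 0.219
outer loop
vertex -3.941 1.967 -1.363
vertex -3.768 1.678 -2.437
vertex -2.918 1.645 -1.701
endloop
endfacet
facet normal 0.063 -0.620 0.782
outer loop
vertex -3.941 1.967 -1.363
vertex -2.918 1.645 -1.701
vertex -3.03 2.517 -1.0
endloop
endfacet
facet normal 0.054 0.533 0.844
outer loop
vertex -3.95 3.09 -1.303
vertex -3.03 2.517 -1.0
vertex -2.932 3.462 -1.603
endloop
endfacet
facet normal -0.819 0.567 0.089
outer loop
vertex -4.406 2.571 -2.19
vertex -3.95 3.09 -1.303
vertex -3.782 3.495 -2.339
endloop
endfacet
facet normal -0.704 -0.329 -0.630
outer loop
vertex -3.768 1.678 -2.437
vertex -4.406 2.571 -2.19
vertex -3.67 2.623 -3.04
endloop
endfacet
facet normal 0.241 -0.917 -0.319
outer loop
vertex -2.918 1.645 -1.701
vertex -3.768 1.678 -2.437
vertex -2.75 2.05 -2.737
endloop
endfacet
facet normal 0.710 -0.384 0.591
outer loop
vertex -3.03 2.517 -1.0
vertex -2.918 1.645 -1.701
vertex -2.294 2.569 -1.85
endloop
endfacet
facet normal -0.603 0.012 -0.798
outer loop
vertex -0.669 2.452 -2.041
vertex -1.342 3.484 -1.517
vertex 0.44 3.592 -2.863
endloop
endfacet
facet normal 0.503 -0.771 -0.391
outer loop
vertex 1.302 3.576 -1.723
vertex -0.669 2.452 -2.041
vertex 0.44 3.592 -2.863
endloop
endfacet
facet normal -0.603 0.011 -0.798
outer loop
vertex 0.44 3.592 -2.863
vertex -1.342 3.484 -1.517
vertex -0.234 4.625 -2.339
endloop
endfacet
facet normal 0.619 0.637 -0.459
outer loop
vertex -0.234 4.625 -2.339
vertex 1.302 3.576 -1.723
vertex 0.44 3.592 -2.863
endloop
endfacet
facet normal -0.619 -0.637 0.459
outer loop
vertex -0.669 2.452 -2.041
vertex -0.48 3.468 -0.377
vertex -1.342 3.484 -1.517
endloop
endfacet
facet normal 0.503 -0.771 -0.392
outer loop
vertex 0.194 2.435 -0.901
vertex -0.669 2.452 -2.041
vertex 1.302 3.576 -1.723
endloop
endfacet
facet normal -0.619 -0.637 0.459
outer loop
vertex 0.194 2.435 -0.901
vertex -0.48 3.468 -0.377
vertex -0.669 2.452 -2.041
endloop
endfacet
facet normal -0.503 0.771 0.391
outer loop
vertex -1.342 3.484 -1.517
vertex -0.48 3.468 -0.377
vertex -0.234 4.625 -2.339
endloop
endfacet
facet normal 0.619 0.637 -0.459
outer loop
vertex 0.629 4.608 -1.199
vertex 1.302 3.576 -1.723
vertex -0.234 4.625 -2.339
endloop
endfacet
facet normal -0.502 0.771 0.392
outer loop
vertex -0.234 4.625 -2.339
vertex -0.48 3.468 -0.377
vertex 0.629 4.608 -1.199
endloop
endfacet
facet normal 0.603 -0.011 0.797
outer loop
vertex 0.629 4.608 -1.199
vertex 0.194 2.435 -0.901
vertex 1.302 3.576 -1.723
endloop
endfacet
facet normal 0.603 -0.011 0.798
outer loop
vertex -0.48 3.468 -0.377
vertex 0.194 2.435 -0.901
vertex 0.629 4.608 -1.199
endloop
endfacet
facet normal -0.904 -0.422 0.067
outer loop
vertex -1.315 -4.089 -0.054
vertex -1.898 -2.809 0.137
vertex -1.514 -3.93 -1.735
endloop
endfacet
facet normal 0.411 -0.902 -0.134
outer loop
vertex -0.402 -3.411 -1.817
vertex -1.315 -4.089 -0.054
vertex -1.514 -3.93 -1.735
endloop
endfacet
facet normal -0.904 -0.422 0.067
outer loop
vertex -1.514 -3.93 -1.735
vertex -1.898 -2.809 0.137
vertex -2.097 -2.649 -1.544
endloop
endfacet
facet normal -0.117 0.094 -0.989
outer loop
vertex -2.097 -2.649 -1.544
vertex -0.402 -3.411 -1.817
vertex -1.514 -3.93 -1.735
endloop
endfacet
facet normal 0.117 -0.094 0.989
outer loop
vertex -1.315 -4.089 -0.054
vertex -0.786 -2.29 0.055
vertex -1.898 -2.809 0.137
endloop
endfacet
facet normal 0.410 -0.902 -0.134
outer loop
vertex -0.203 -3.571 -0.136
vertex -1.315 -4.089 -0.054
vertex -0.402 -3.411 -1.817
endloop
endfacet
facet normal 0.117 -0.094 0.989
outer loop
vertex -0.203 -3.571 -0.136
vertex -0.786 -2.29 0.055
vertex -1.315 -4.089 -0.054
endloop
endfacet
facet normal -0.411 0.902 0.134
outer loop
vertex -1.898 -2.809 0.137
vertex -0.786 -2.29 0.055
vertex -2.097 -2.649 -1.544
endloop
endfacet
facet normal -0.117 0.094 -0.989
outer loop
vertex -0.985 -2.131 -1.626
vertex -0.402 -3.411 -1.817
vertex -2.097 -2.649 -1.544
endloop
endfacet
facet normal -0.410 0.902 0.134
outer loop
vertex -2.097 -2.649 -1.544
vertex -0.786 -2.29 0.055
vertex -0.985 -2.131 -1.626
endloop
endfacet
facet normal 0.904 0.422 -0.067
outer loop
vertex -0.985 -2.131 -1.626
vertex -0.203 -3.571 -0.136
vertex -0.402 -3.411 -1.817
endloop
endfacet
facet normal 0.904 0.422 -0.067
outer loop
vertex -0.786 -2.29 0.055
vertex -0.203 -3.571 -0.136
vertex -0.985 -2.131 -1.626
endloop
endfacet

endsolid
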